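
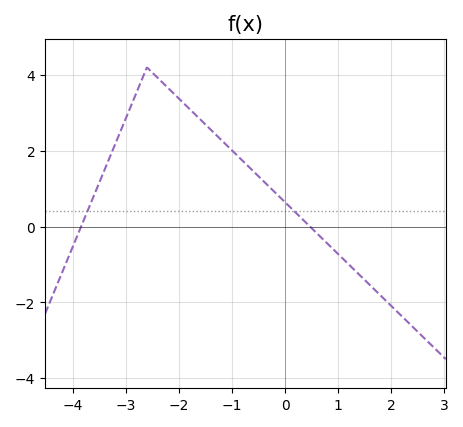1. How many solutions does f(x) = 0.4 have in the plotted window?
2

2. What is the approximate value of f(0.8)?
-0.452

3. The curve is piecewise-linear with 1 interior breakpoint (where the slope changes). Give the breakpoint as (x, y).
(-2.6, 4.2)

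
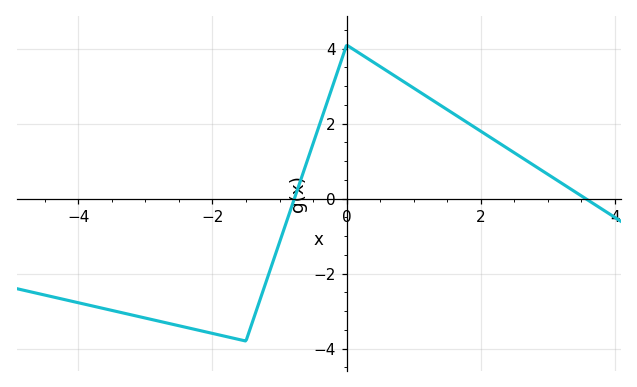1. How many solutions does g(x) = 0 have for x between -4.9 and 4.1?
2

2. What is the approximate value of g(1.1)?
2.83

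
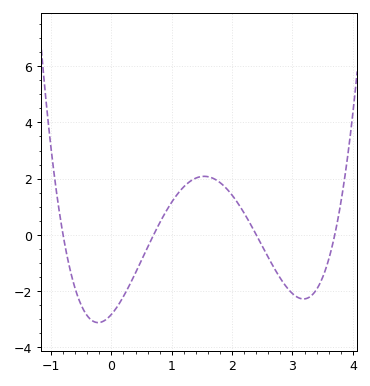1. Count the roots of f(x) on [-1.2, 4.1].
4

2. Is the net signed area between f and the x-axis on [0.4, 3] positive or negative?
positive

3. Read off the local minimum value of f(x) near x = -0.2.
-3.12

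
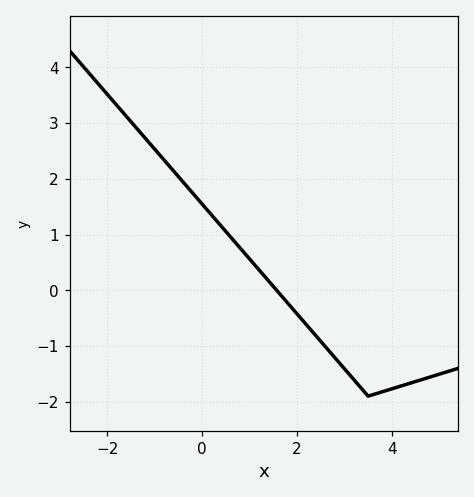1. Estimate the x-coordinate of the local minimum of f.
3.6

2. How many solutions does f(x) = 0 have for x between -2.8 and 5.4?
1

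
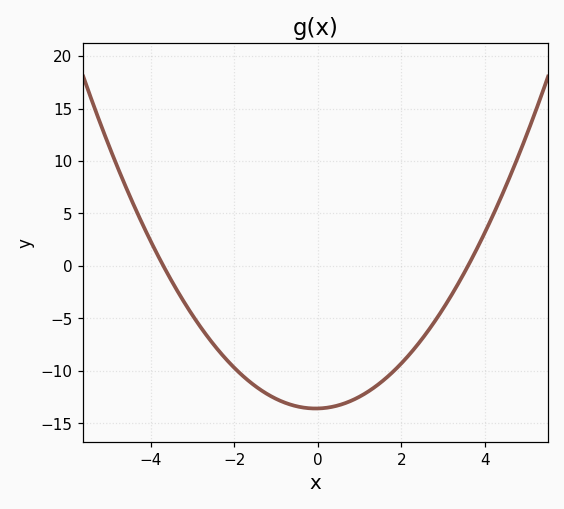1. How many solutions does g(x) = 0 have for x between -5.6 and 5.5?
2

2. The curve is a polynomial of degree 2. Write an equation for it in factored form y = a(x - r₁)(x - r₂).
y = 1.02(x + 3.7)(x - 3.6)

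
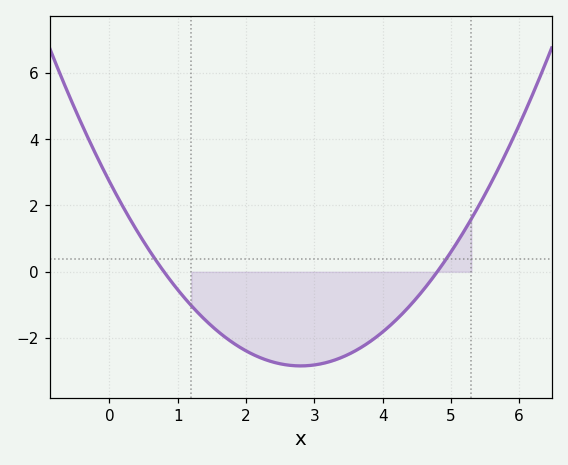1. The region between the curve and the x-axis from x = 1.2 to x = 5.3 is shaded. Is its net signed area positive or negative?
negative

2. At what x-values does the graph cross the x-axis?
0.8, 4.8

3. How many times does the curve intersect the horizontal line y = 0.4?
2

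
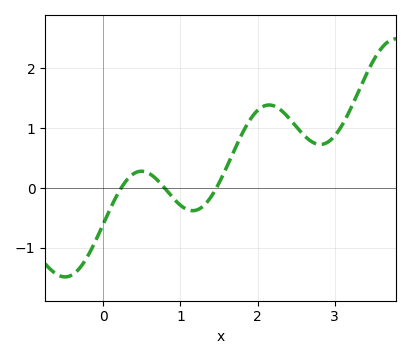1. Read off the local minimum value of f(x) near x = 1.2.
-0.379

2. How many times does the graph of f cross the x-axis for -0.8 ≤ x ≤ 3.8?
3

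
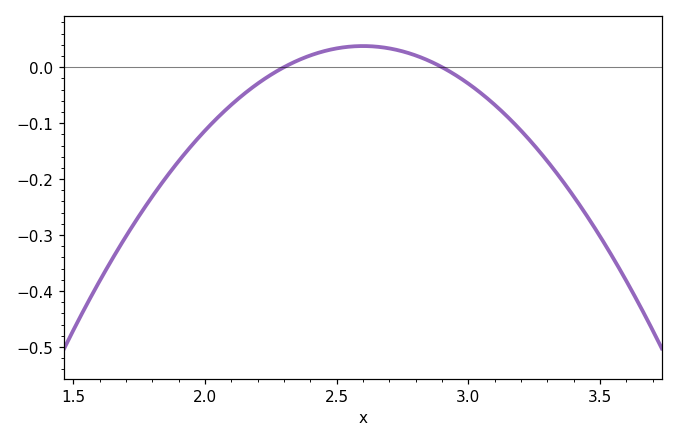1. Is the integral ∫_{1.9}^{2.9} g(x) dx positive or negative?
negative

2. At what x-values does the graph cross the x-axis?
2.3, 2.9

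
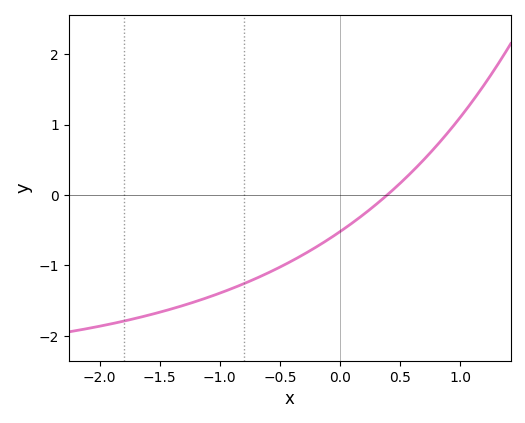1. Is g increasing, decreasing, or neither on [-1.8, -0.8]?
increasing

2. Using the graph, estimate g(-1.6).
-1.71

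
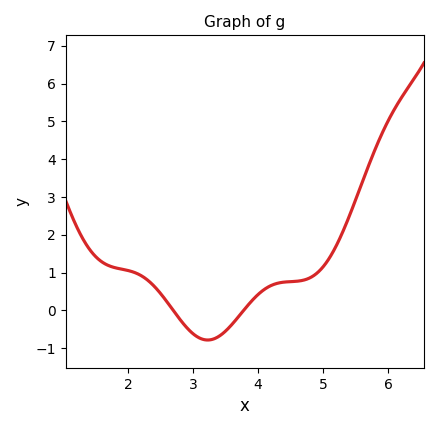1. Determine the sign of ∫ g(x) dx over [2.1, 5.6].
positive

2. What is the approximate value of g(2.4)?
0.6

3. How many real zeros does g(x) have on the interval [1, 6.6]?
2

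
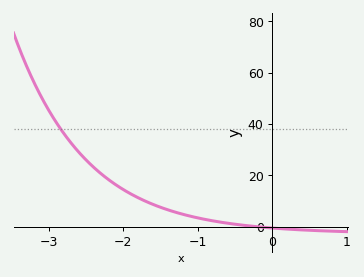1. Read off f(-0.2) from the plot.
0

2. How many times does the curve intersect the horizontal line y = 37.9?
1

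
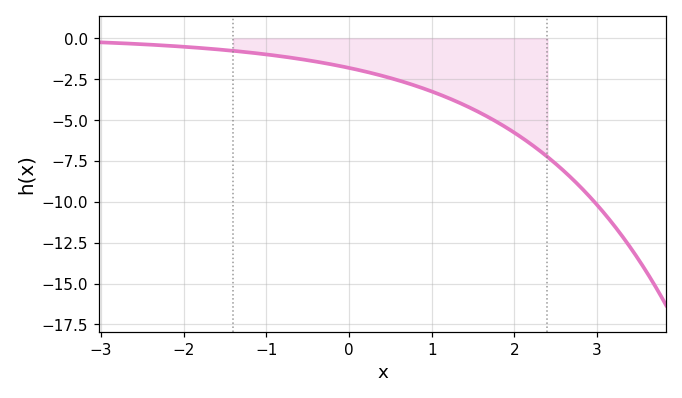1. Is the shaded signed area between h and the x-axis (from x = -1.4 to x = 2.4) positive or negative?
negative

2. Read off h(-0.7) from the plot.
-1.2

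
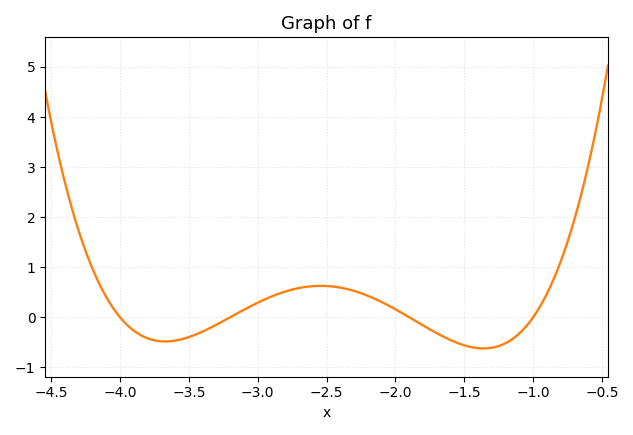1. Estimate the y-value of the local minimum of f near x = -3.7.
-0.5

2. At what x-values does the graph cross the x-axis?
-4, -3.2, -1.9, -1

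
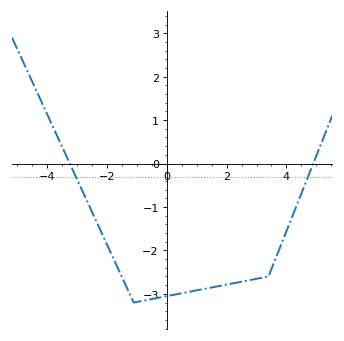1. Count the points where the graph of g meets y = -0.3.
2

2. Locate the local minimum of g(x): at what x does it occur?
-1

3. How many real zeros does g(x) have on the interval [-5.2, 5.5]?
2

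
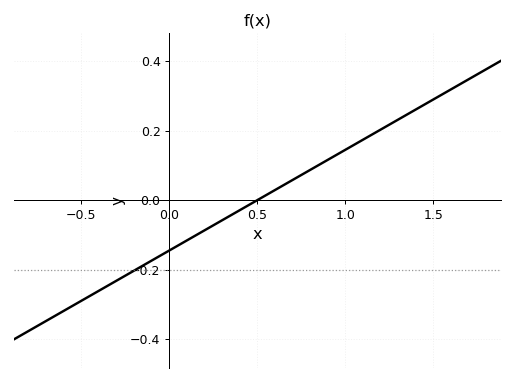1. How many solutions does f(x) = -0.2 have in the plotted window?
1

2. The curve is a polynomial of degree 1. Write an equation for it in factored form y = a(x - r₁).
y = 0.29(x - 0.5)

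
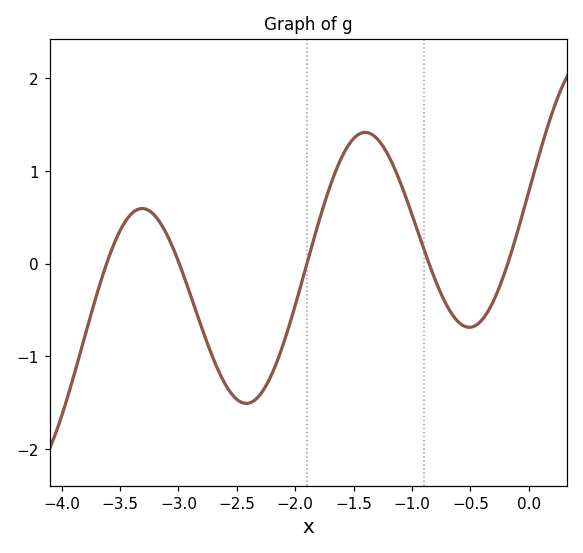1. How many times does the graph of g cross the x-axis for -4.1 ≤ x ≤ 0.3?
5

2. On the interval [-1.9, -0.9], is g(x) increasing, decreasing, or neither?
neither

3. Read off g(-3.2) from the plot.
0.514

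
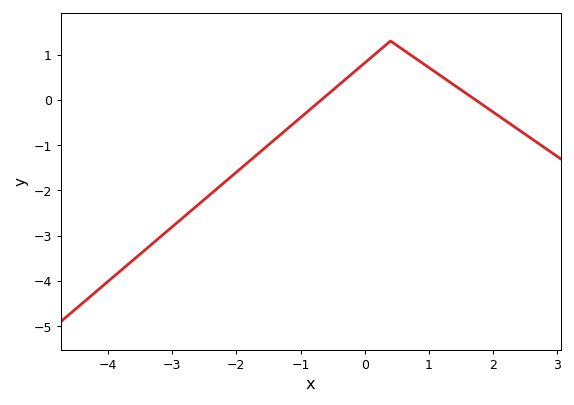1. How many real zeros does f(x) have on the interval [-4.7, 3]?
2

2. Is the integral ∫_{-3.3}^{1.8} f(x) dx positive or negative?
negative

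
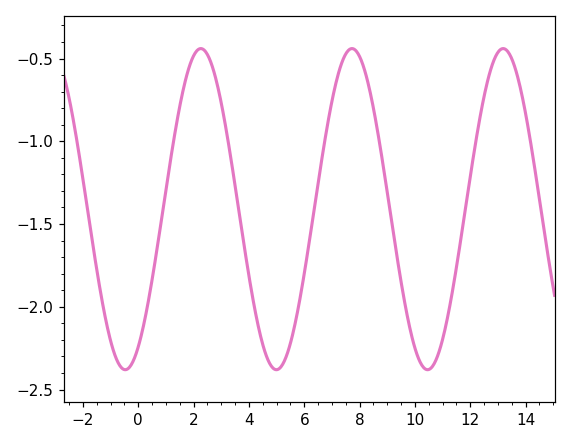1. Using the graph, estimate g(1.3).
-1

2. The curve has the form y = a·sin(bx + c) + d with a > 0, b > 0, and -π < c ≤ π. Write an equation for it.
y = 0.97sin(1.1x - 1) - 1.41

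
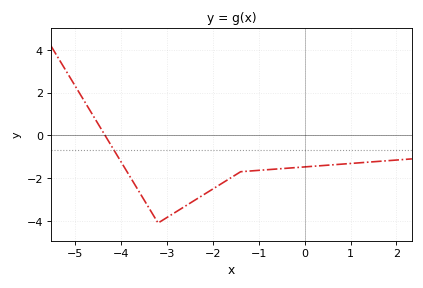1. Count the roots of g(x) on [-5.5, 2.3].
1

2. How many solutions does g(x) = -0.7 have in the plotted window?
1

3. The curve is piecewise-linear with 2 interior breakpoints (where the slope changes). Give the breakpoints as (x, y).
(-3.2, -4.1); (-1.4, -1.7)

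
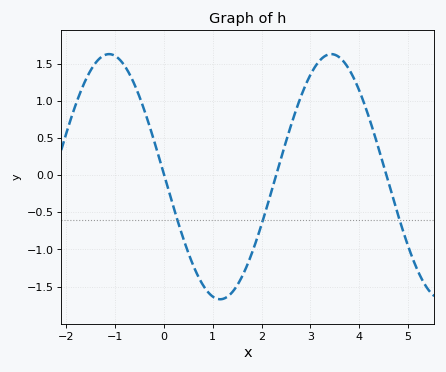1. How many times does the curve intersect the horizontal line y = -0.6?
3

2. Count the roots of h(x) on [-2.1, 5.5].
3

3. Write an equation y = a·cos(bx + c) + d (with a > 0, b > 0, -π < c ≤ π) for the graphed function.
y = 1.65cos(1.4x + 1.6) - 0.02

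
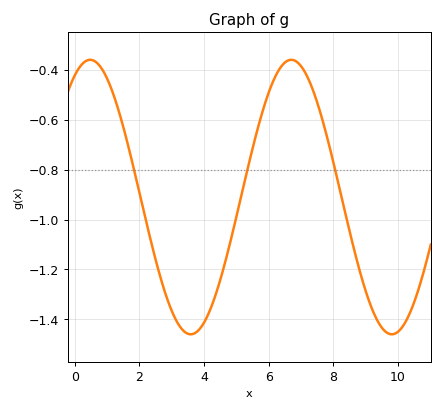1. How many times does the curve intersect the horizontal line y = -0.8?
3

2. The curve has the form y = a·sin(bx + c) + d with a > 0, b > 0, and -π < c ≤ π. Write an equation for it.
y = 0.55sin(1x + 1.1) - 0.91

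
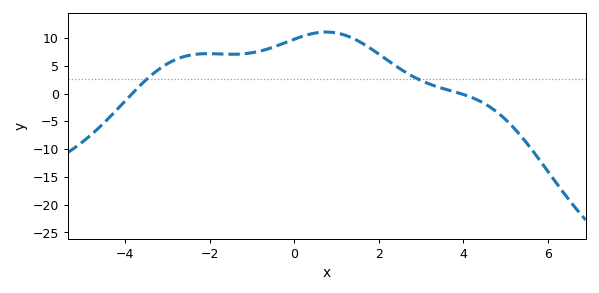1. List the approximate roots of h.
-3.83, 3.93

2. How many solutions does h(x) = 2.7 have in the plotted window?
2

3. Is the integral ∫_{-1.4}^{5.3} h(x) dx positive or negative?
positive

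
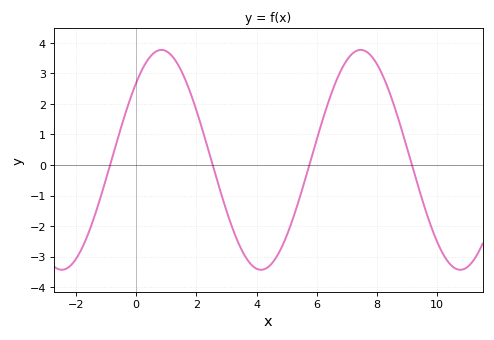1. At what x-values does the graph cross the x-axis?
-0.862, 2.54, 5.75, 9.16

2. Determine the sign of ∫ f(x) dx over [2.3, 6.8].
negative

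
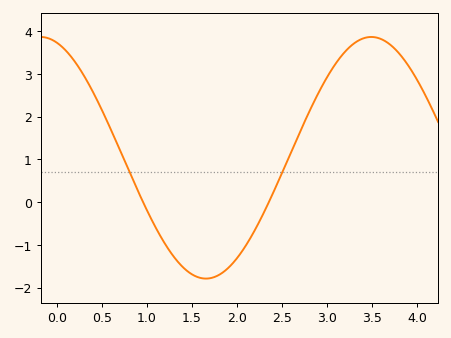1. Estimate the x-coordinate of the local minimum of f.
1.66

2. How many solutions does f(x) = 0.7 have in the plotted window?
2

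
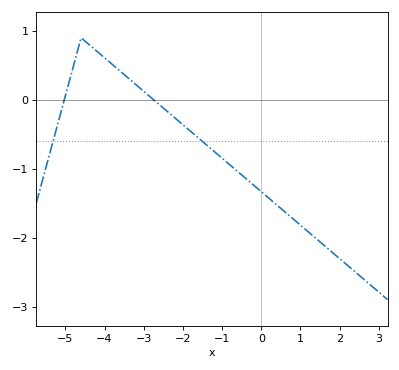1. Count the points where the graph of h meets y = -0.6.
2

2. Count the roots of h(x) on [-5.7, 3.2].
2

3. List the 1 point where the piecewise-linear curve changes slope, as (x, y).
(-4.6, 0.9)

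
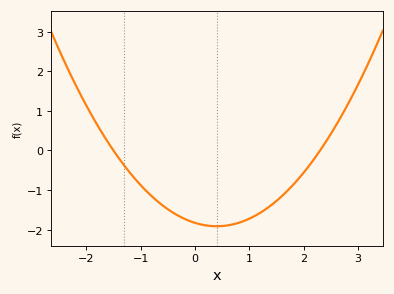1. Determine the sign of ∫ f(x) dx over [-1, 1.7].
negative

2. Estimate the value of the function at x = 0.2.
-1.89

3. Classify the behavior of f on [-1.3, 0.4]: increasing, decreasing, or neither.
decreasing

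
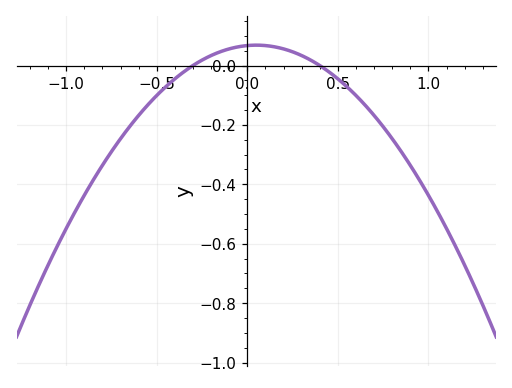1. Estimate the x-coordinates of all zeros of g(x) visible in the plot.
-0.3, 0.4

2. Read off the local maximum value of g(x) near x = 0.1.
0.069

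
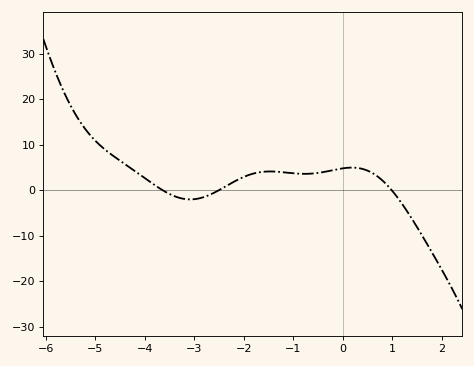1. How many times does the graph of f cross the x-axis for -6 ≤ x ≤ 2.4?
3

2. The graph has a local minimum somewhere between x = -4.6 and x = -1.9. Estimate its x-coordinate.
-3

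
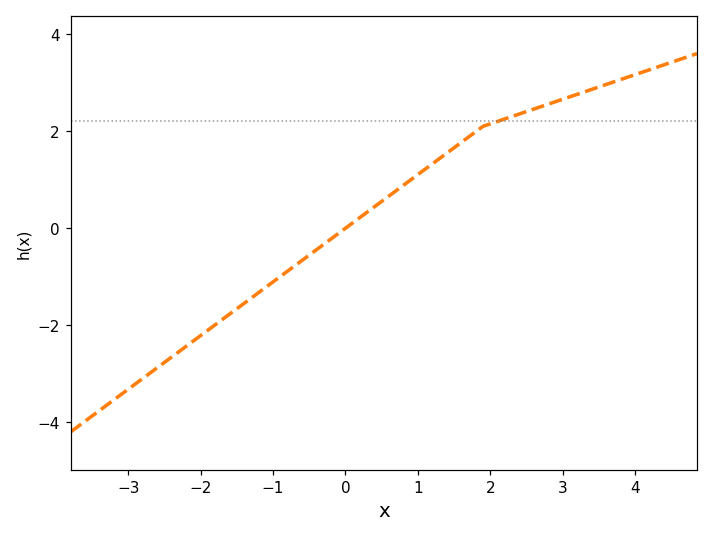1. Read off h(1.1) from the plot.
1.2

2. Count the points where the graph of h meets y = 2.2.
1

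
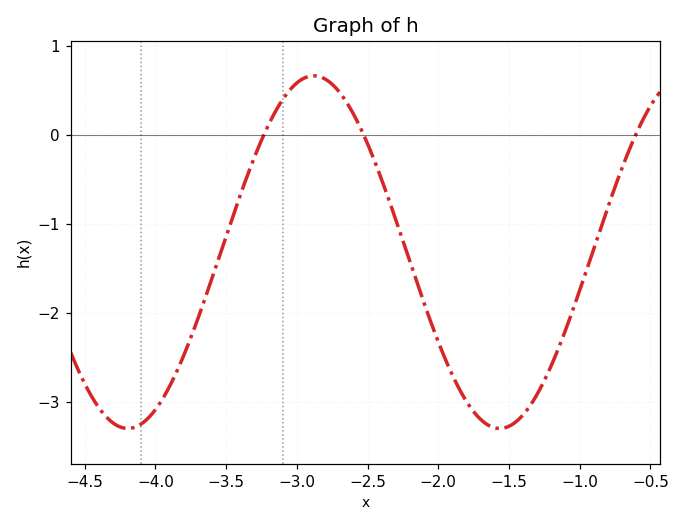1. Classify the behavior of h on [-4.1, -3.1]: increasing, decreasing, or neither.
increasing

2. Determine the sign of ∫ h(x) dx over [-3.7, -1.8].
negative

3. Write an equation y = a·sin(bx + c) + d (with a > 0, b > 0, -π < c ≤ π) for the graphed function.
y = 1.98sin(2.4x + 2.2) - 1.32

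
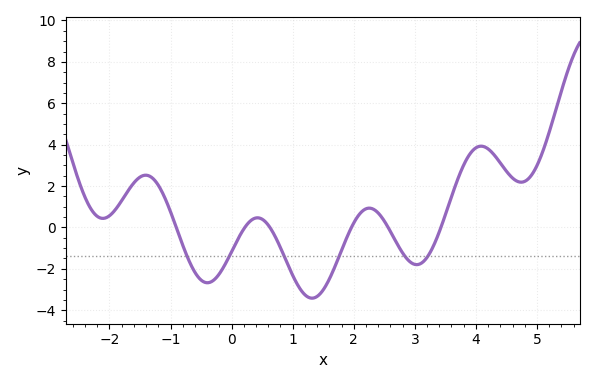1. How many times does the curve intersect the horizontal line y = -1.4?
6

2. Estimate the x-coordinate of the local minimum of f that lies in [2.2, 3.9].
3.03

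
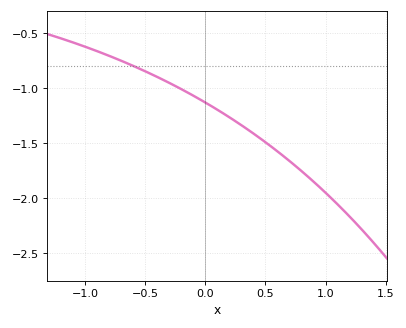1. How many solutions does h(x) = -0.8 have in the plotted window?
1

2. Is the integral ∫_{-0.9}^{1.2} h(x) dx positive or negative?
negative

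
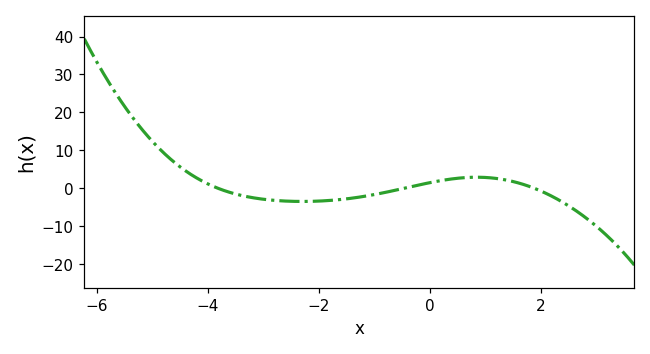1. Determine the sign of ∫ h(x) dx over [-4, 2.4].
negative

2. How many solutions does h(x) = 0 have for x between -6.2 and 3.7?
3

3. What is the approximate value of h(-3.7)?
-0.593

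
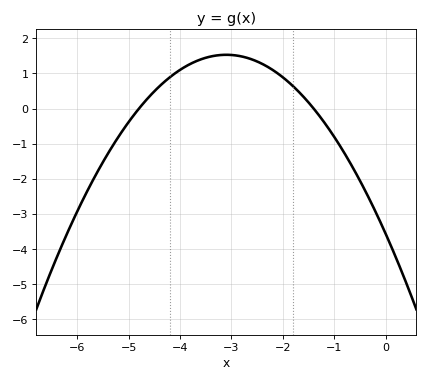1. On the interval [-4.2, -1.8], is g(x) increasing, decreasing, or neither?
neither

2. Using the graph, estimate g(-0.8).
-1.27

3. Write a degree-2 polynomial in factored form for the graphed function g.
y = -0.53(x + 4.8)(x + 1.4)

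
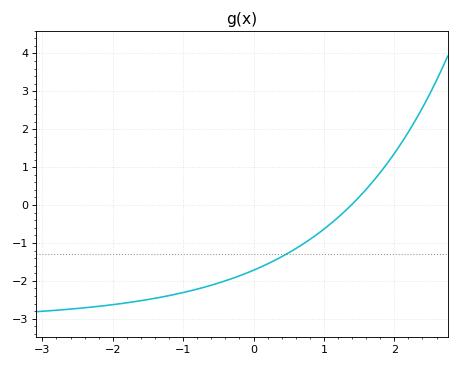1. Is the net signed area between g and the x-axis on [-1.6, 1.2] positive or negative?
negative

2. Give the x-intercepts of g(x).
1.4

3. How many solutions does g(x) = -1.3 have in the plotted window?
1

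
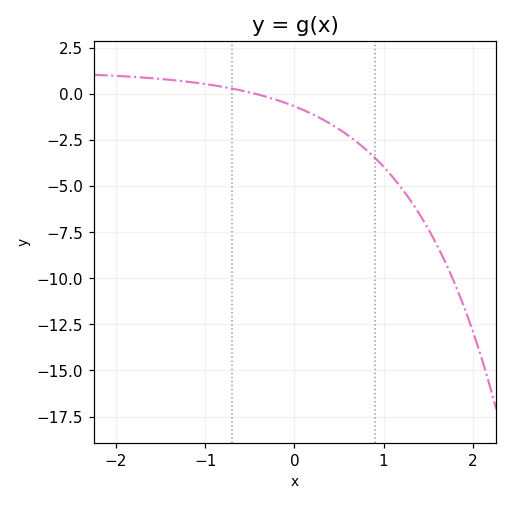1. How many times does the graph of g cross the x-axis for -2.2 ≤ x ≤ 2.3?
1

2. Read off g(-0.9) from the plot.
0.463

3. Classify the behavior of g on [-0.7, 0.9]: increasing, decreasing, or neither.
decreasing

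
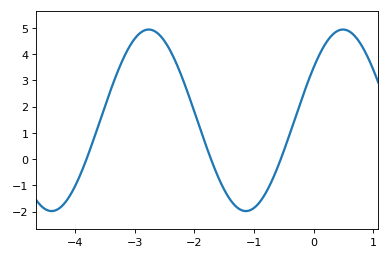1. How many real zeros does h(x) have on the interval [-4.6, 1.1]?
3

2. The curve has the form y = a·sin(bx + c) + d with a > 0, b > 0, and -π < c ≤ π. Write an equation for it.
y = 3.46sin(1.93x + 0.622) + 1.48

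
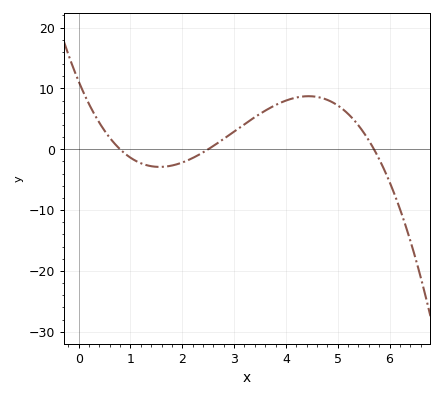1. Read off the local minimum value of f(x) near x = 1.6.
-2.9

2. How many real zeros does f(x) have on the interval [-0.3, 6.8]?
3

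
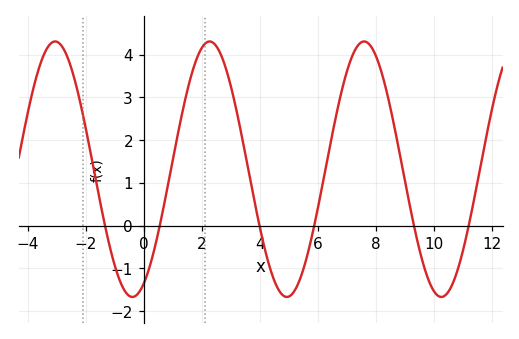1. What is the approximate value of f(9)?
1.1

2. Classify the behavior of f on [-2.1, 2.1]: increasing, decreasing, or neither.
neither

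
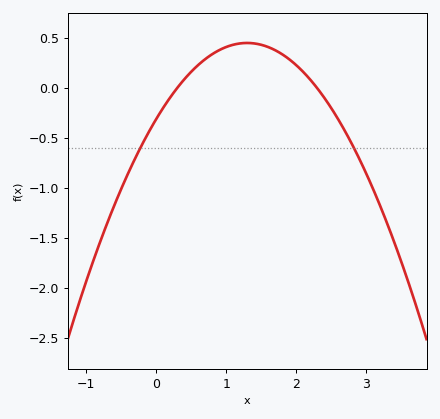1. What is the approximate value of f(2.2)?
0.086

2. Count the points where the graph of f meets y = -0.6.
2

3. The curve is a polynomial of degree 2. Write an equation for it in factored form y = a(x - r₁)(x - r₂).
y = -0.45(x - 0.3)(x - 2.3)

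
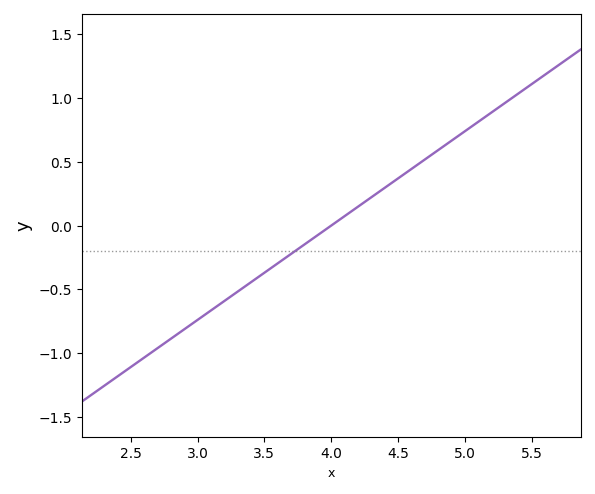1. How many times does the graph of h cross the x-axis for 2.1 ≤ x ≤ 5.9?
1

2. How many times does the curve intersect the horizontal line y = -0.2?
1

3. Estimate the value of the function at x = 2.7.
-0.95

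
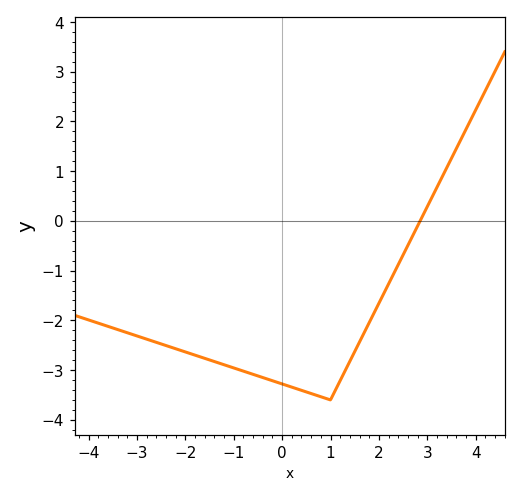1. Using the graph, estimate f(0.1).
-3.3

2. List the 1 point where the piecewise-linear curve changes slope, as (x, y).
(1, -3.6)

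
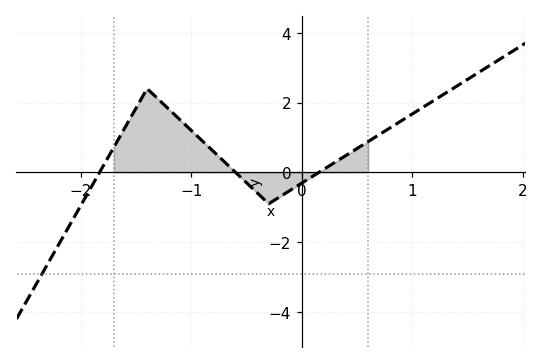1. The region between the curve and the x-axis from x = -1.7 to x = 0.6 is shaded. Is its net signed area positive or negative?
positive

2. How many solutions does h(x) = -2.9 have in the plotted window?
1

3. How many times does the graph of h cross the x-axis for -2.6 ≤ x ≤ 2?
3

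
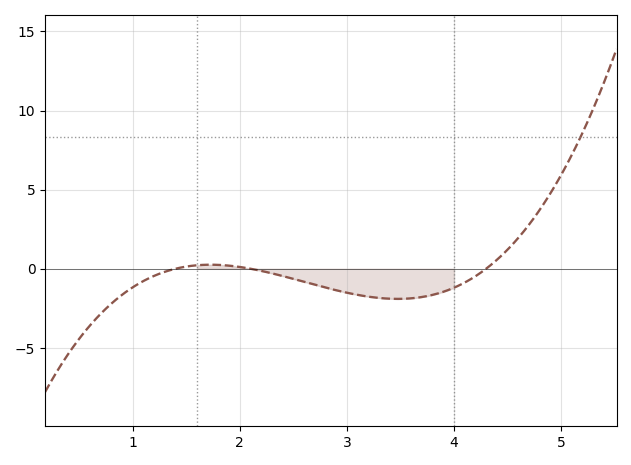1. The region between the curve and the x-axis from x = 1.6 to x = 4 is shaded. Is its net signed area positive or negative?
negative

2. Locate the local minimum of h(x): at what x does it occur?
3.5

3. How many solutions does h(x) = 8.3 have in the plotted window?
1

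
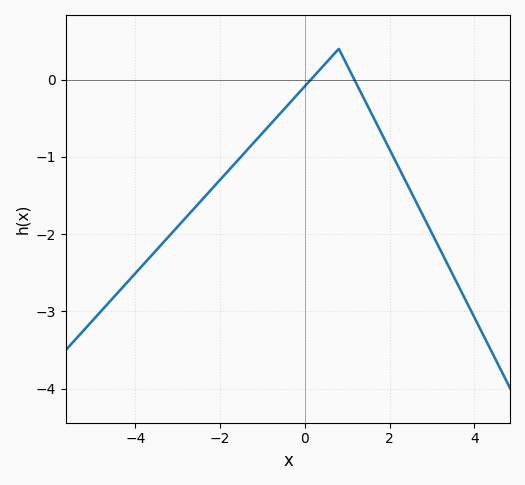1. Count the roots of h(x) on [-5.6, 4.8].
2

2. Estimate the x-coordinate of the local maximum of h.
0.799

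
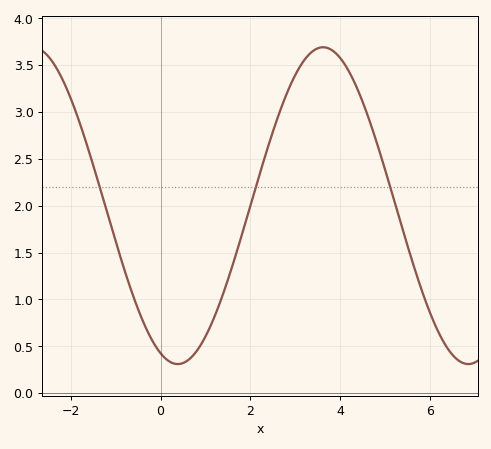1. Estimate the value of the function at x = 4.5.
3.1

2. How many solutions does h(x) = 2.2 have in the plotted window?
3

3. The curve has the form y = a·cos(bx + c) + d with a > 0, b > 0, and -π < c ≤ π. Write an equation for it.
y = 1.69cos(0.97x + 2.8) + 2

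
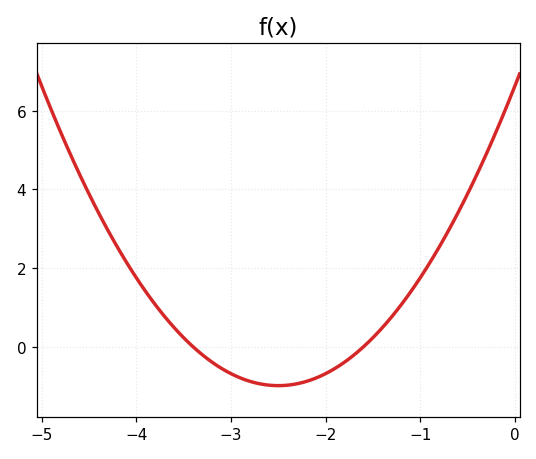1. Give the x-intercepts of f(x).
-3.4, -1.6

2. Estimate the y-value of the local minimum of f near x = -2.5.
-1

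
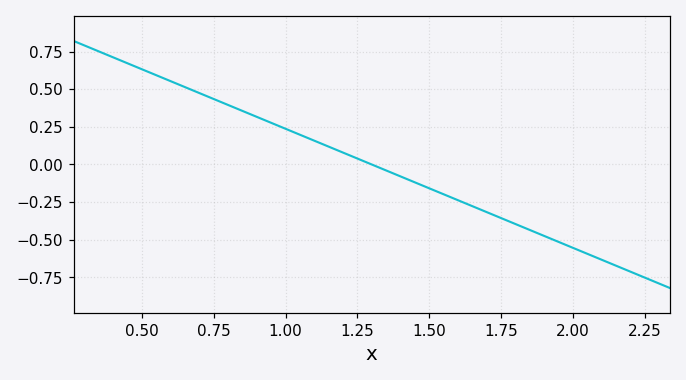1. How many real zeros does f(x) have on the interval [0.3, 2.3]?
1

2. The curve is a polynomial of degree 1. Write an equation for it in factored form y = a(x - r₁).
y = -0.79(x - 1.3)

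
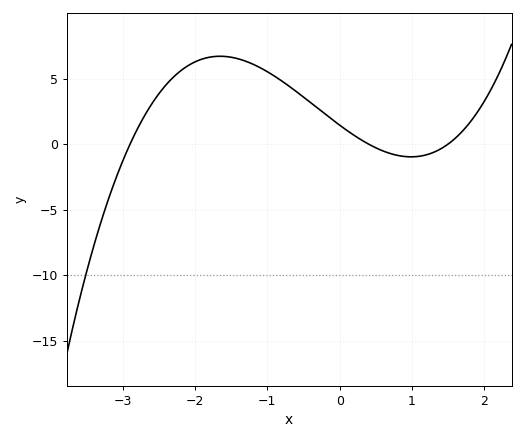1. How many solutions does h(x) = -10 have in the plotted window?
1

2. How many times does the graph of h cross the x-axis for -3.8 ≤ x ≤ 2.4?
3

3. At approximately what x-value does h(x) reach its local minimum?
1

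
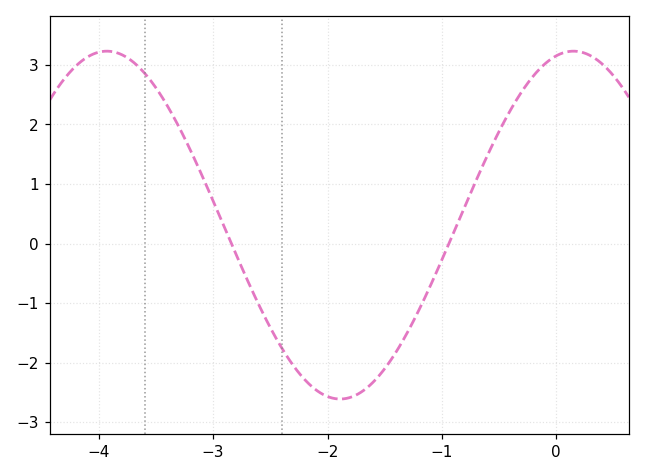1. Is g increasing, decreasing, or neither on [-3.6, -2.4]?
decreasing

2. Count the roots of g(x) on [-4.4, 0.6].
2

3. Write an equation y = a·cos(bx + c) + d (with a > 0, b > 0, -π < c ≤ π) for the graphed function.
y = 2.92cos(1.54x - 0.232) + 0.31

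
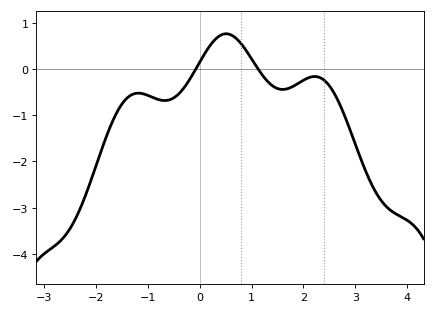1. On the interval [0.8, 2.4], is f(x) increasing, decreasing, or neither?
neither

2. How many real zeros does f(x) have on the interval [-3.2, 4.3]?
2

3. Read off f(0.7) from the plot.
0.671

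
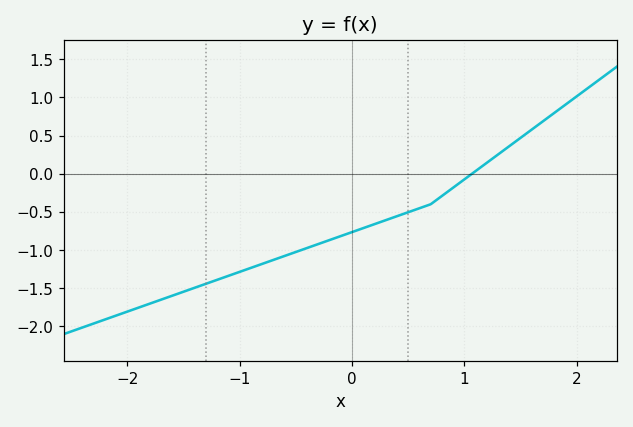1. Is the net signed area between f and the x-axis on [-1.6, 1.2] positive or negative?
negative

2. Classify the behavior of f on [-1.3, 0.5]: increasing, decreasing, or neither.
increasing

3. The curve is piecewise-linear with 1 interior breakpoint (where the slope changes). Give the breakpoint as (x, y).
(0.7, -0.4)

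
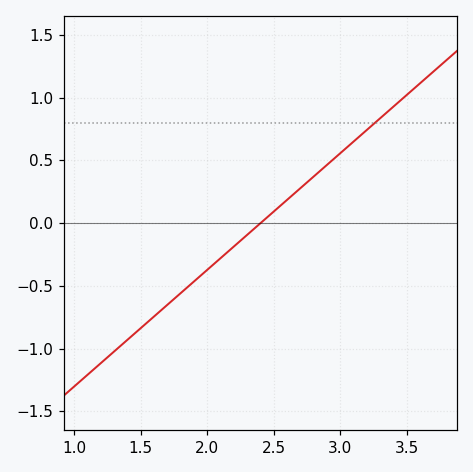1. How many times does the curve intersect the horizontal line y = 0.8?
1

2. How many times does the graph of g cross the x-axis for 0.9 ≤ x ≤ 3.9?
1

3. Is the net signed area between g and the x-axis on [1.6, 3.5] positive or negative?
positive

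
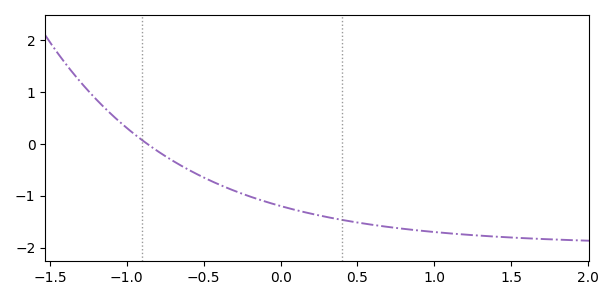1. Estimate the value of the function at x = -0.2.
-1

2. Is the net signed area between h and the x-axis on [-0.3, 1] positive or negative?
negative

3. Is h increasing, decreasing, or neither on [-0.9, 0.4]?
decreasing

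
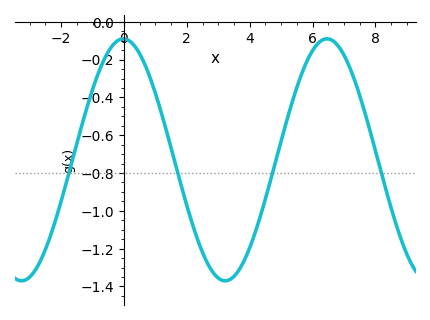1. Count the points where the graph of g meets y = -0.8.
4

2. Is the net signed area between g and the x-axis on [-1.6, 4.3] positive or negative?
negative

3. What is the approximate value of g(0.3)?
-0.12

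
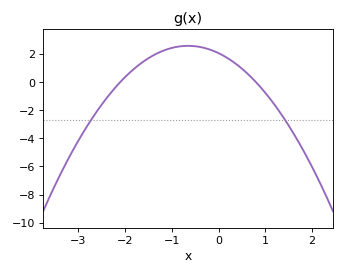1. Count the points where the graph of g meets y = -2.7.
2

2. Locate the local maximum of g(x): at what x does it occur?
-0.6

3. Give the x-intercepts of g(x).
-2.1, 0.8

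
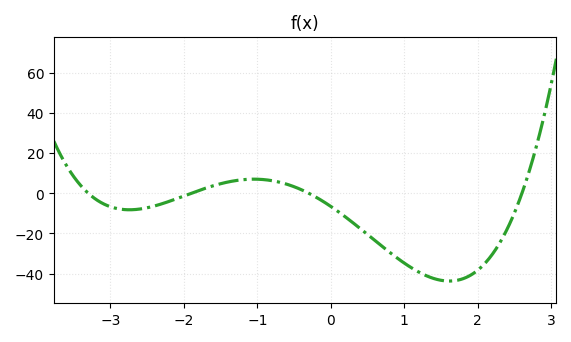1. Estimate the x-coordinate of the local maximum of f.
-1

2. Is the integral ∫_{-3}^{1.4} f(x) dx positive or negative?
negative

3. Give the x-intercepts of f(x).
-3.3, -1.9, -0.3, 2.6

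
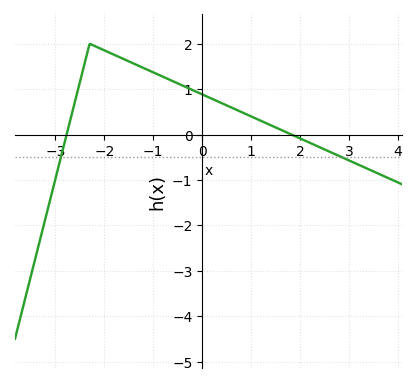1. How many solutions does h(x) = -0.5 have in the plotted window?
2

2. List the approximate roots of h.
-2.77, 1.82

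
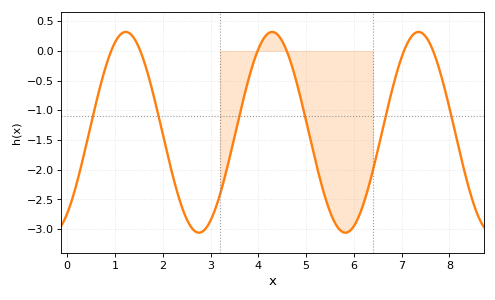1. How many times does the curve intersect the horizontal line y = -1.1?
6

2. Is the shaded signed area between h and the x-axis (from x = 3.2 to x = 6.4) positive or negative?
negative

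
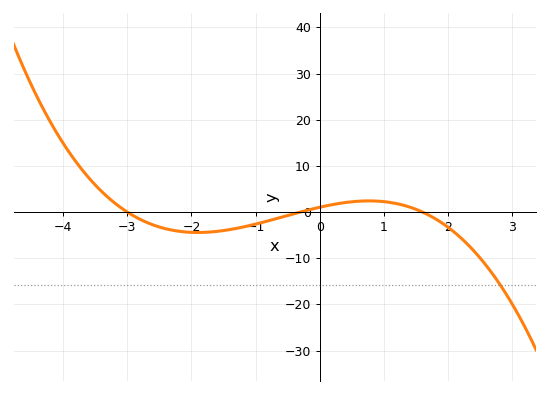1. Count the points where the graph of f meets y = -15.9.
1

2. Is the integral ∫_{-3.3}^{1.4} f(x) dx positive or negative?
negative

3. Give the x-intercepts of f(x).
-3, -0.3, 1.6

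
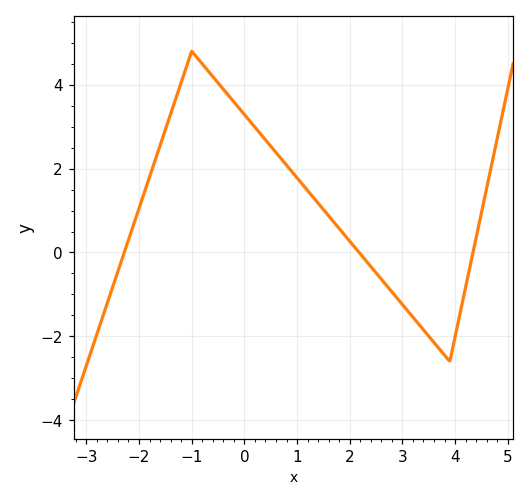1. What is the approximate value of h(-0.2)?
3.59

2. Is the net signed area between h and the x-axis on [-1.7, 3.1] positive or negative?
positive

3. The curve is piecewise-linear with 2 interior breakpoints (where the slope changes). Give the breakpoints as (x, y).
(-1, 4.8); (3.9, -2.6)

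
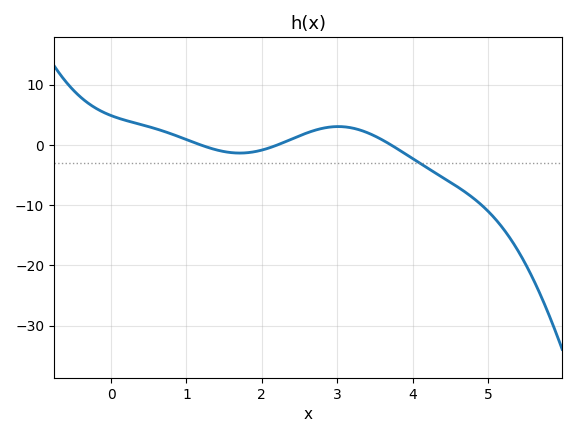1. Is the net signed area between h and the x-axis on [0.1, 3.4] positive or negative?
positive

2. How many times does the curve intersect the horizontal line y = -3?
1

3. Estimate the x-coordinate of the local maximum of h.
3.01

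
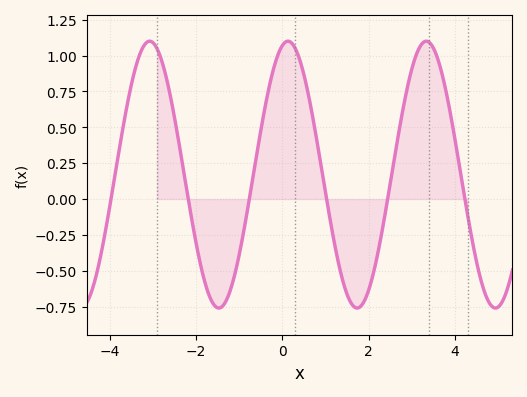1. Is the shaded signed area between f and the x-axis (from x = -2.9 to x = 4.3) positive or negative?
positive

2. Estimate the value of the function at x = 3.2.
1.05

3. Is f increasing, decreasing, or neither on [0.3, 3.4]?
neither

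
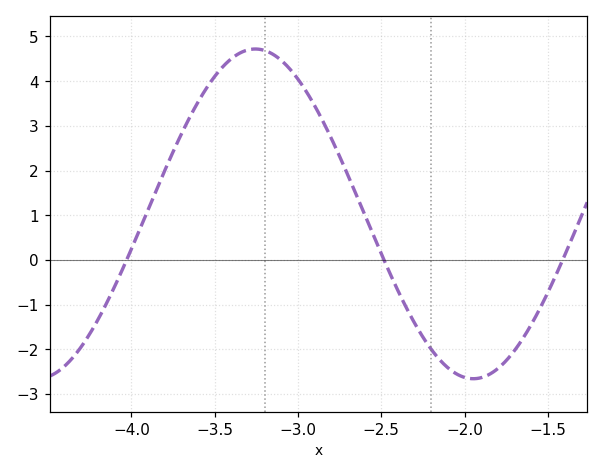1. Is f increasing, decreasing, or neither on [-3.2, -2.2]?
decreasing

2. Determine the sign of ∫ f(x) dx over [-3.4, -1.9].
positive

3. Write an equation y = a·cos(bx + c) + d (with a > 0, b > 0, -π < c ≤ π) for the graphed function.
y = 3.69cos(2.4x + 1.53) + 1.03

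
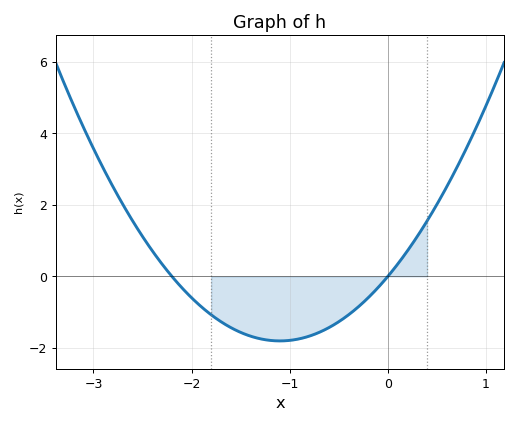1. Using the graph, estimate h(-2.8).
2.5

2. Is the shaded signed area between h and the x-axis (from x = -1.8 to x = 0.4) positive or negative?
negative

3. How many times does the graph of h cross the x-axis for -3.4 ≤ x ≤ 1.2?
2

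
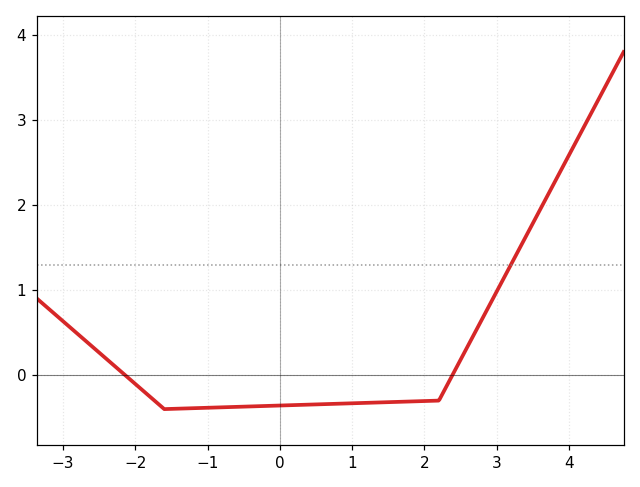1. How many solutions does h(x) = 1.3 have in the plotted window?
1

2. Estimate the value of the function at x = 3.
0.984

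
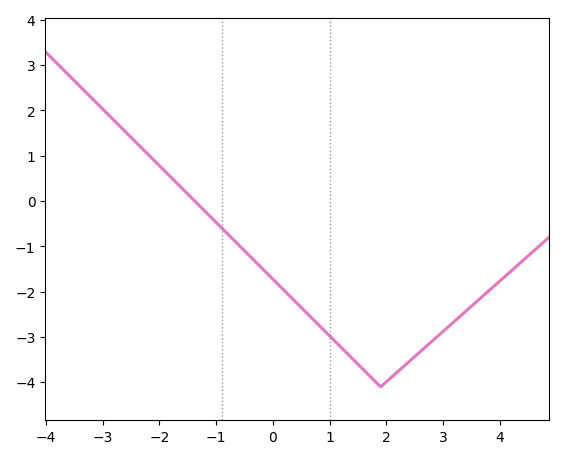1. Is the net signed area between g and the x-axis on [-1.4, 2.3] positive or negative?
negative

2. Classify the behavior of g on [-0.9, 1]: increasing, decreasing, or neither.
decreasing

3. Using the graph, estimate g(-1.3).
-0.093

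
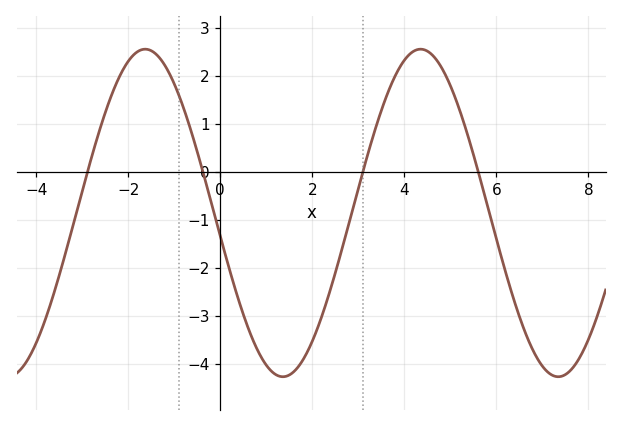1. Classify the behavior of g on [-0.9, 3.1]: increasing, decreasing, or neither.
neither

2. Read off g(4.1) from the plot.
2.44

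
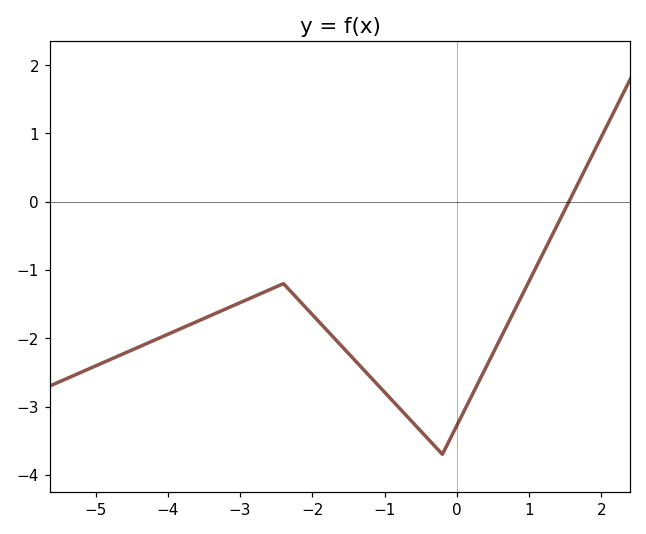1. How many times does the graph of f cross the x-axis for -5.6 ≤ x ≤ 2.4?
1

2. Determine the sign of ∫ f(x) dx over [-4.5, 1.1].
negative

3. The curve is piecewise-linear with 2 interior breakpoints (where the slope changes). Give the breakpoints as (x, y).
(-2.4, -1.2); (-0.2, -3.7)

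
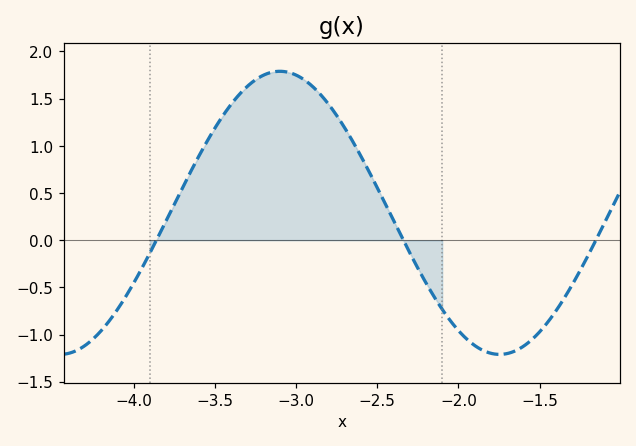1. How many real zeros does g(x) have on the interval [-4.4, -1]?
3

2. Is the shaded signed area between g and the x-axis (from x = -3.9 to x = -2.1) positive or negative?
positive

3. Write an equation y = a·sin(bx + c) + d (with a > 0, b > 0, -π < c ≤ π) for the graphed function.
y = 1.5sin(2.32x + 2.48) + 0.29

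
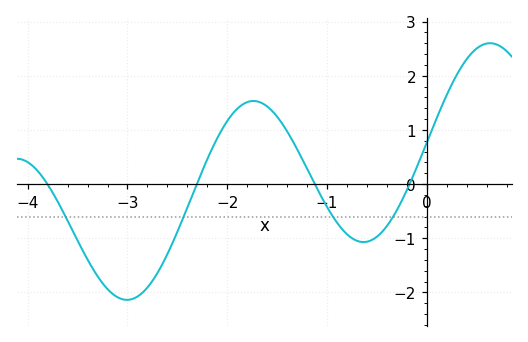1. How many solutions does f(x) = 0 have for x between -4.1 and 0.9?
4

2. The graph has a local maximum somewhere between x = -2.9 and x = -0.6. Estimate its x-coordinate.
-1.74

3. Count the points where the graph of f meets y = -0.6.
4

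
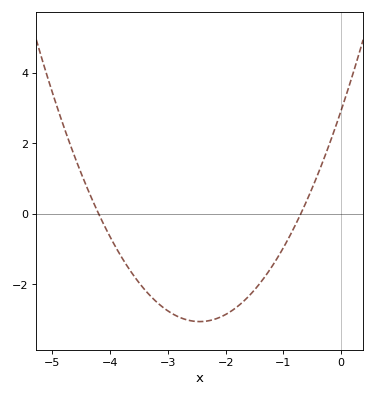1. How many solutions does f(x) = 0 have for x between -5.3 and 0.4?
2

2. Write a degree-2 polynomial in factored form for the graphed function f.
y = 1(x + 4.2)(x + 0.7)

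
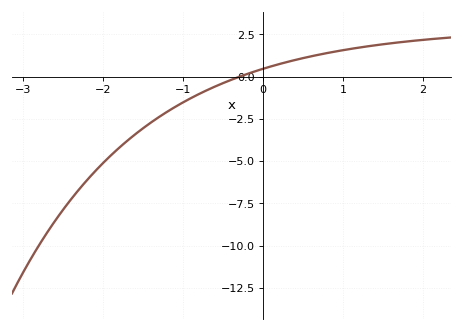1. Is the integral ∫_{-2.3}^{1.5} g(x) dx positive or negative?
negative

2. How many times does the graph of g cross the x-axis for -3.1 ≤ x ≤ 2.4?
1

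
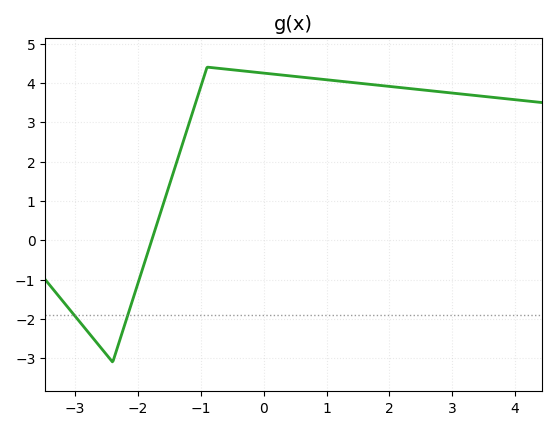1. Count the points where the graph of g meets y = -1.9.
2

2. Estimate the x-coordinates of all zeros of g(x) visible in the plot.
-1.78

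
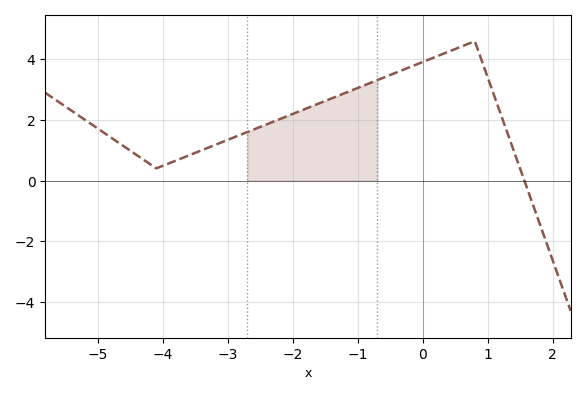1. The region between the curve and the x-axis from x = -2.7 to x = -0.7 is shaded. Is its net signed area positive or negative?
positive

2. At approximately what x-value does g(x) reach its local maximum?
0.798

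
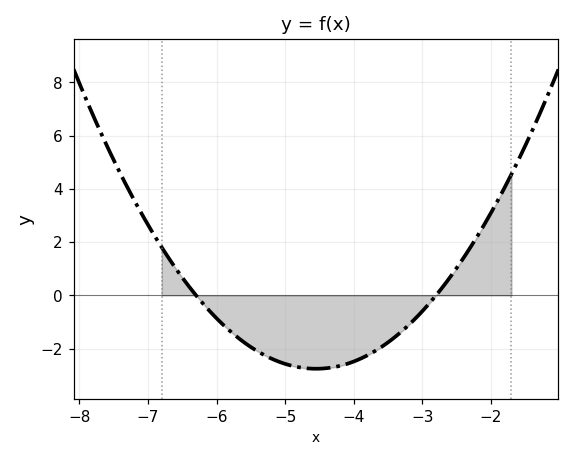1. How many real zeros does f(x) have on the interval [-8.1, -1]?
2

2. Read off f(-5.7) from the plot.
-1.57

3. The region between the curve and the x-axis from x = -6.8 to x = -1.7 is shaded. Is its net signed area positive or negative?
negative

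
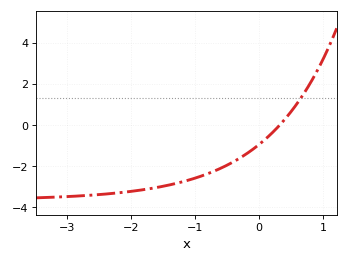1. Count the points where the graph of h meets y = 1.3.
1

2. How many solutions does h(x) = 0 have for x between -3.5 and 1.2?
1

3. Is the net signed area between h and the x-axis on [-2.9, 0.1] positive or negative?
negative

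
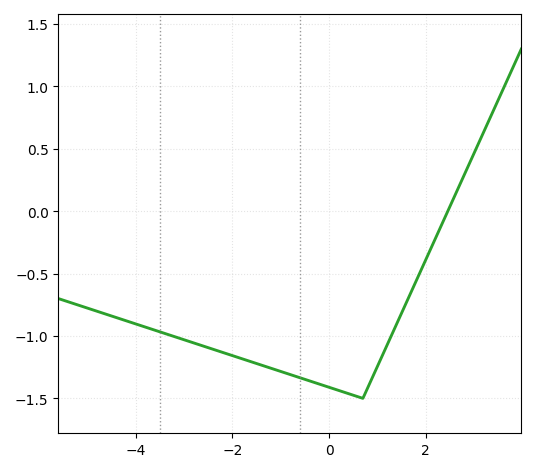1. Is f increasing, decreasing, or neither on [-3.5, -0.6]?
decreasing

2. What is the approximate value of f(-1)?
-1.3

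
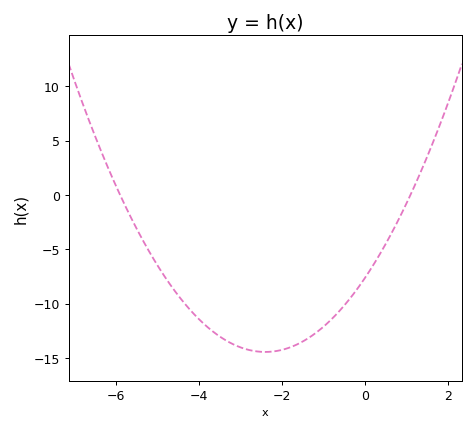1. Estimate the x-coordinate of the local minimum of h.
-2.4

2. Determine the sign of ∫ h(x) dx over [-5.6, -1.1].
negative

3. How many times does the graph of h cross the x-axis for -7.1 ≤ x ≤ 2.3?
2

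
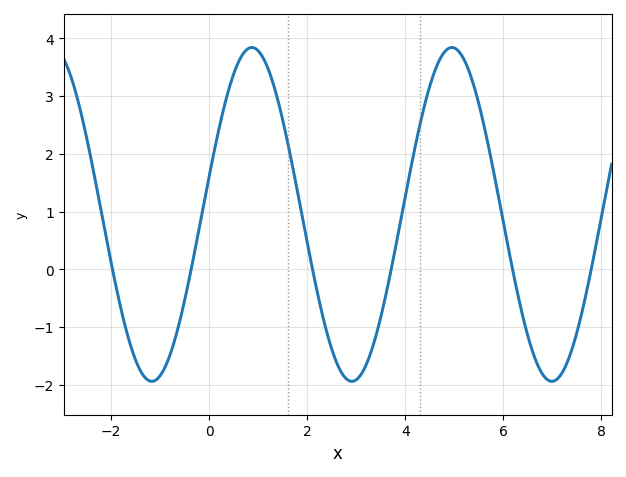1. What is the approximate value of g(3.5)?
-0.829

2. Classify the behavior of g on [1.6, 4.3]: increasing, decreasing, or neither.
neither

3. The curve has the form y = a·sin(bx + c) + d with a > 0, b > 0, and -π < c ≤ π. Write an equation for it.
y = 2.89sin(1.54x + 0.23) + 0.95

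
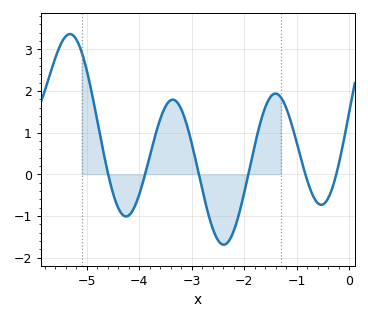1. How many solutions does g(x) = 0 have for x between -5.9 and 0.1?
6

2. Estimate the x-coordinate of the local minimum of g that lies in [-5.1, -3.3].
-4.25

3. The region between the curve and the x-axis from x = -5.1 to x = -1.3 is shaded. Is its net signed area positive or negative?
positive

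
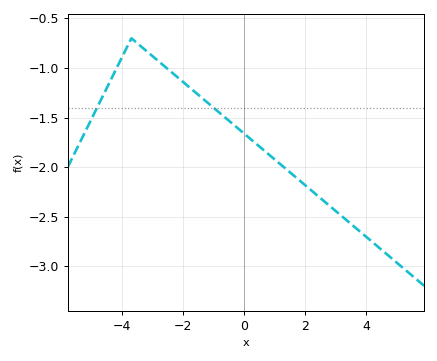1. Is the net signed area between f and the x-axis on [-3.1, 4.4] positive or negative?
negative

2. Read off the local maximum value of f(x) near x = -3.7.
-0.7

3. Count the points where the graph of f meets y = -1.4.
2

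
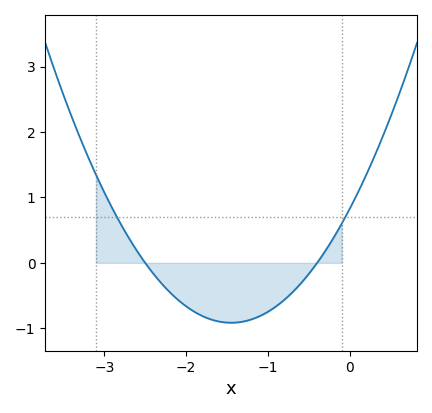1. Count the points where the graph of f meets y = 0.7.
2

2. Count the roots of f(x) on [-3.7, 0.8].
2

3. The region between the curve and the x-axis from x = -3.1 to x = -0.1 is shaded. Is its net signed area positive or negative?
negative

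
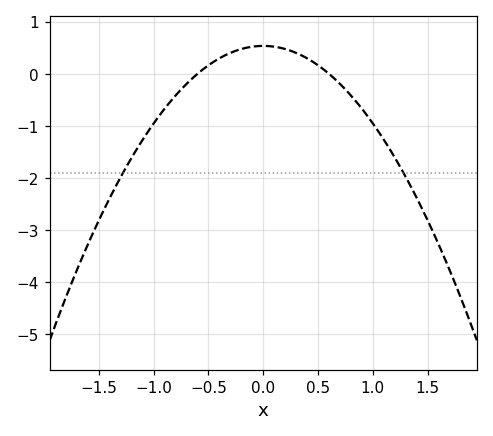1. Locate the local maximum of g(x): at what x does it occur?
0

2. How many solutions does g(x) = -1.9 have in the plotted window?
2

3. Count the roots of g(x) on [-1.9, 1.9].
2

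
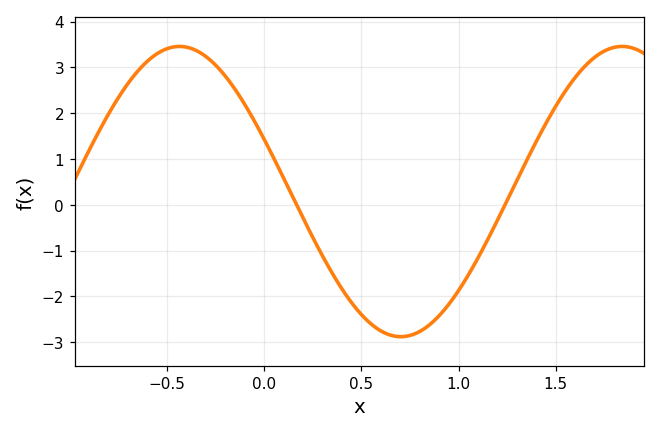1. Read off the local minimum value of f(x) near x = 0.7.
-2.88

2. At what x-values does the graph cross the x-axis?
0.167, 1.24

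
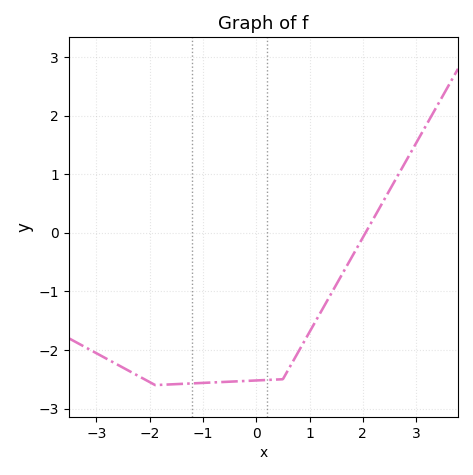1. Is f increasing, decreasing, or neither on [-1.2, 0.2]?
increasing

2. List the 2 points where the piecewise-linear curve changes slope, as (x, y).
(-1.9, -2.6); (0.5, -2.5)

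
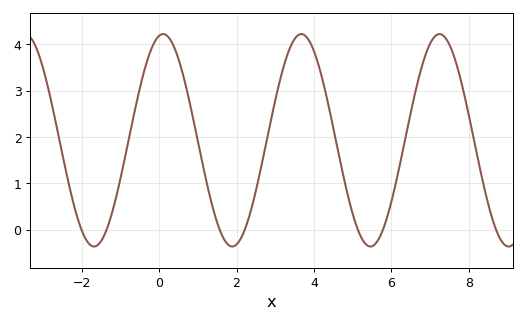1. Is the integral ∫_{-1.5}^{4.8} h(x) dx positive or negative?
positive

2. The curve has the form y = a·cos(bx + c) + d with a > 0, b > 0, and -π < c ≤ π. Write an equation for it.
y = 2.29cos(1.76x - 0.182) + 1.93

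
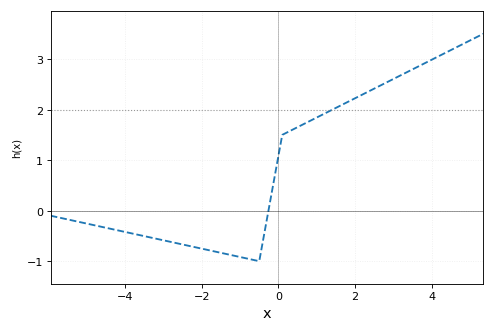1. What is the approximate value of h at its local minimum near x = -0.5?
-1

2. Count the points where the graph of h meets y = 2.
1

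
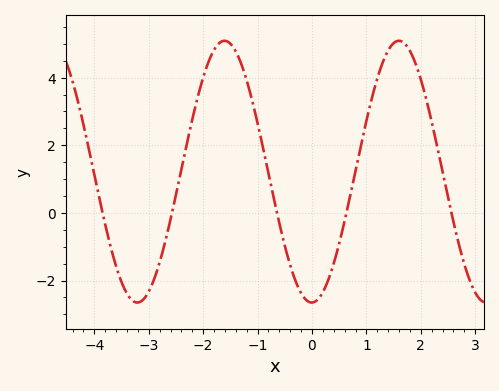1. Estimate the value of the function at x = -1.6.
5.09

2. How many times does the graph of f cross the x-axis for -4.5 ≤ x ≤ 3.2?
5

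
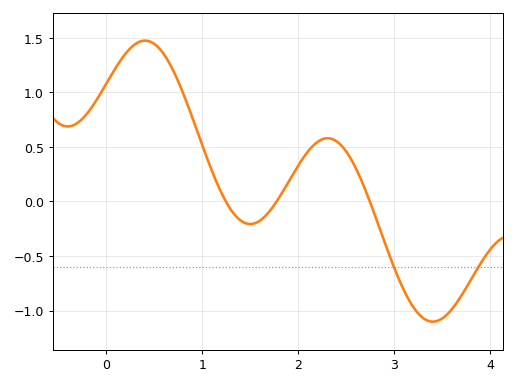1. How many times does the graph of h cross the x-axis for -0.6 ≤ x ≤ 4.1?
3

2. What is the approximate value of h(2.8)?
-0.125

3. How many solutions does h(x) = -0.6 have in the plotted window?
2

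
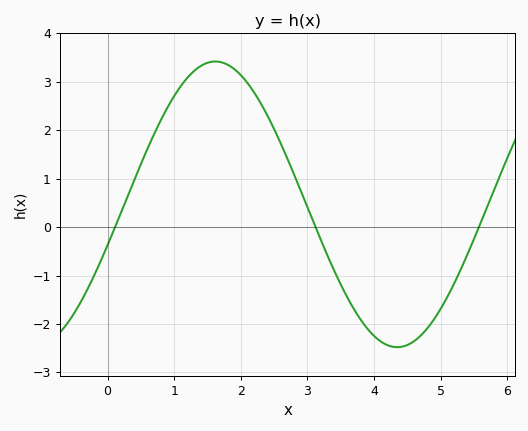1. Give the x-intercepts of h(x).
0.1, 3.1, 5.6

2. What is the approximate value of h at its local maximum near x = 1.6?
3.4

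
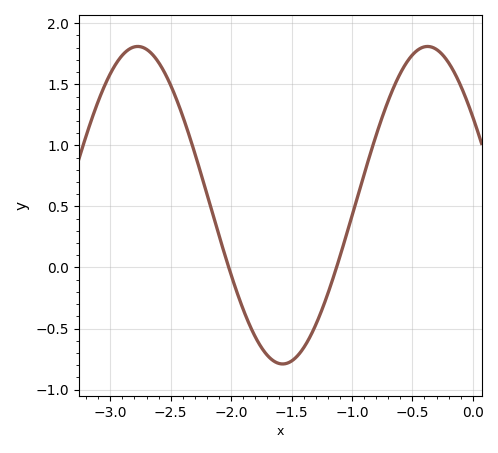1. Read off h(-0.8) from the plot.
1.08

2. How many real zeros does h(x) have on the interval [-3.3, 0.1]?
2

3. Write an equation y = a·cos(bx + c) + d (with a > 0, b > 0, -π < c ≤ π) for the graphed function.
y = 1.3cos(2.62x + 0.982) + 0.51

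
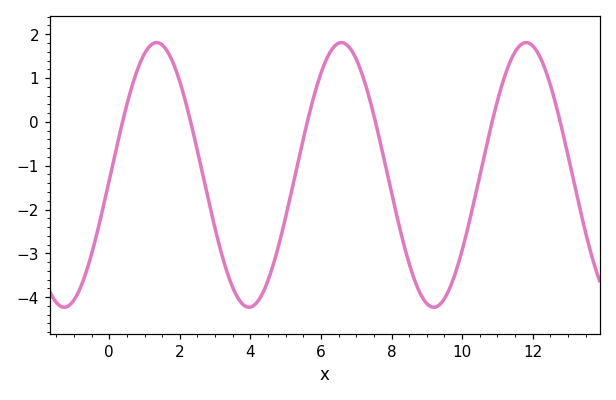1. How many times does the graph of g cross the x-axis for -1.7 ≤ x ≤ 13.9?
6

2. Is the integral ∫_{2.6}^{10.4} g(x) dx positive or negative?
negative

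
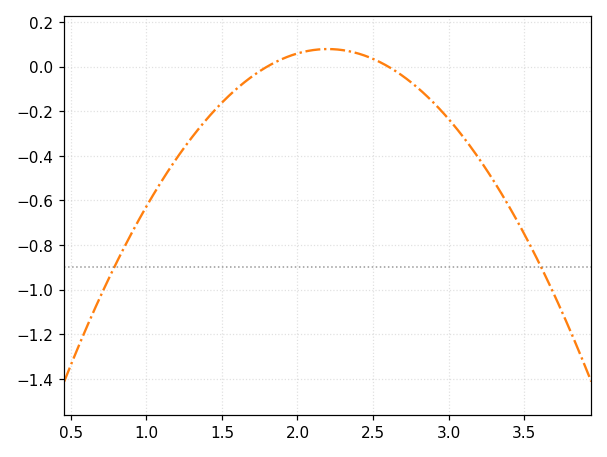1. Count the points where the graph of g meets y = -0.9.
2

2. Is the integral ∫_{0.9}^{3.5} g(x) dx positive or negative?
negative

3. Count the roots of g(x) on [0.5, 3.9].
2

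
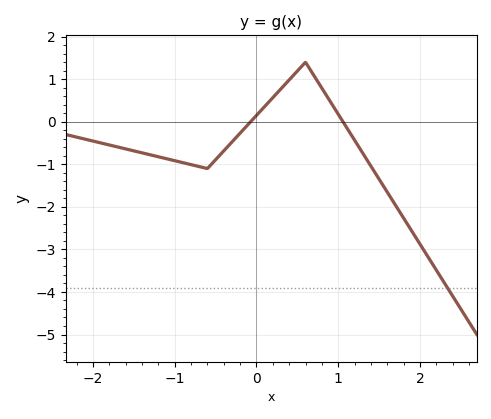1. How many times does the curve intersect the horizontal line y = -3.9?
1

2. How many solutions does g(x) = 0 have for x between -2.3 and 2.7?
2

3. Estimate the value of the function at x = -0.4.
-0.7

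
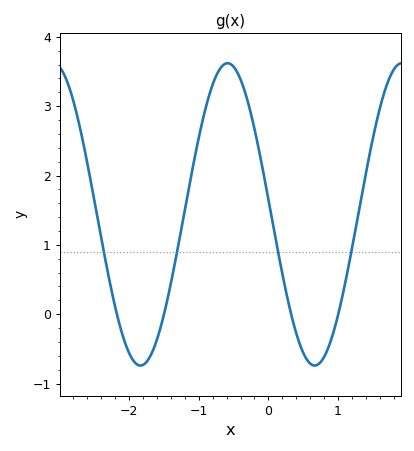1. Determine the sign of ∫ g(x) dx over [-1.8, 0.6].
positive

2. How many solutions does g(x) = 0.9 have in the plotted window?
4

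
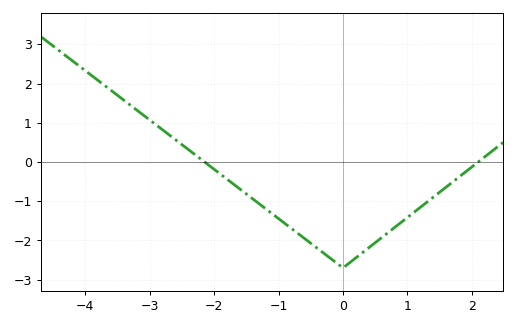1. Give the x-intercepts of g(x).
-2.15, 2.1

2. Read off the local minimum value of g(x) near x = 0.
-2.7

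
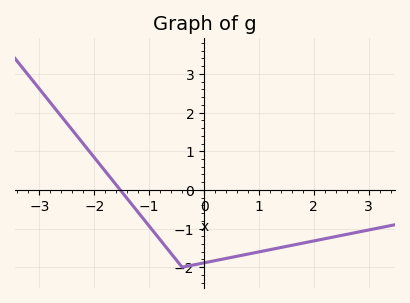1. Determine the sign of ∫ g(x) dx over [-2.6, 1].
negative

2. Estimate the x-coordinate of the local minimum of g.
-0.397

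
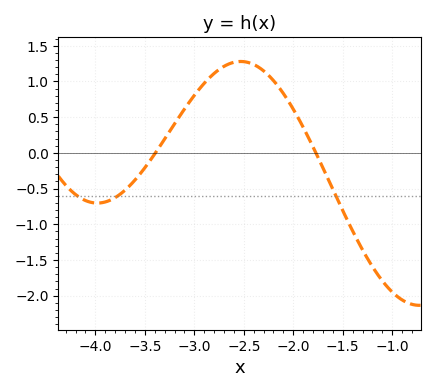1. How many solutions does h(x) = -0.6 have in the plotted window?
3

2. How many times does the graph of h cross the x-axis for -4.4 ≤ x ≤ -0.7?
2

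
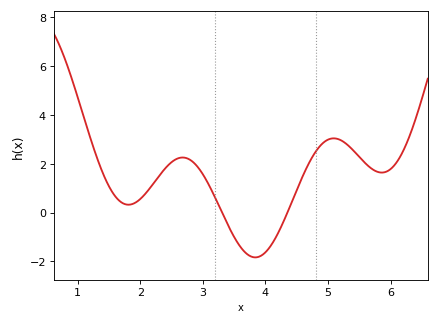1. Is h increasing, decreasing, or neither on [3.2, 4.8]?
neither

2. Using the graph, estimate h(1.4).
1.63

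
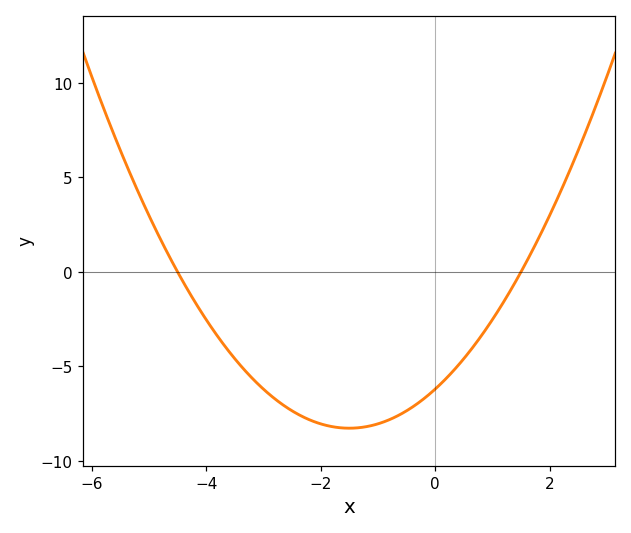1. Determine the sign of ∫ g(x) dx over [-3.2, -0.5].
negative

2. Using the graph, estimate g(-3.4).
-5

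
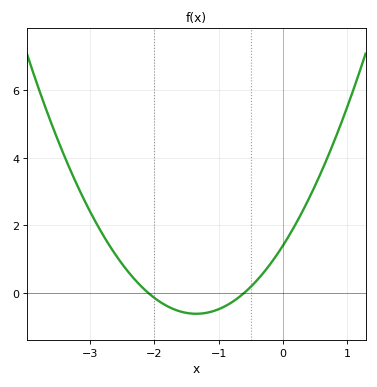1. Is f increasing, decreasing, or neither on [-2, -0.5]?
neither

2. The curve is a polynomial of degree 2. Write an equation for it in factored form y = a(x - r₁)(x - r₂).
y = 1.11(x + 2.1)(x + 0.6)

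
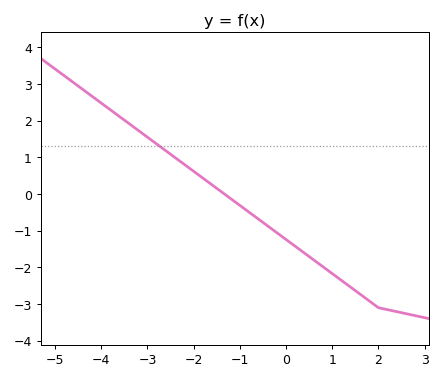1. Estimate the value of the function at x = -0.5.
-0.8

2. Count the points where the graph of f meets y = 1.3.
1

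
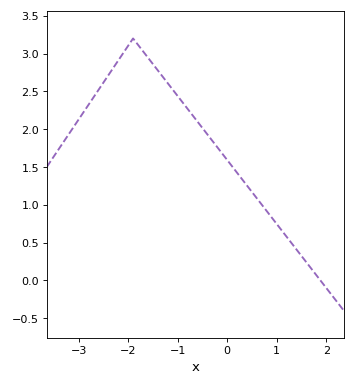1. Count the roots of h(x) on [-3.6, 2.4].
1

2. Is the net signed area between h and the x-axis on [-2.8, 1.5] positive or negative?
positive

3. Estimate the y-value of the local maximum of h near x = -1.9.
3.2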